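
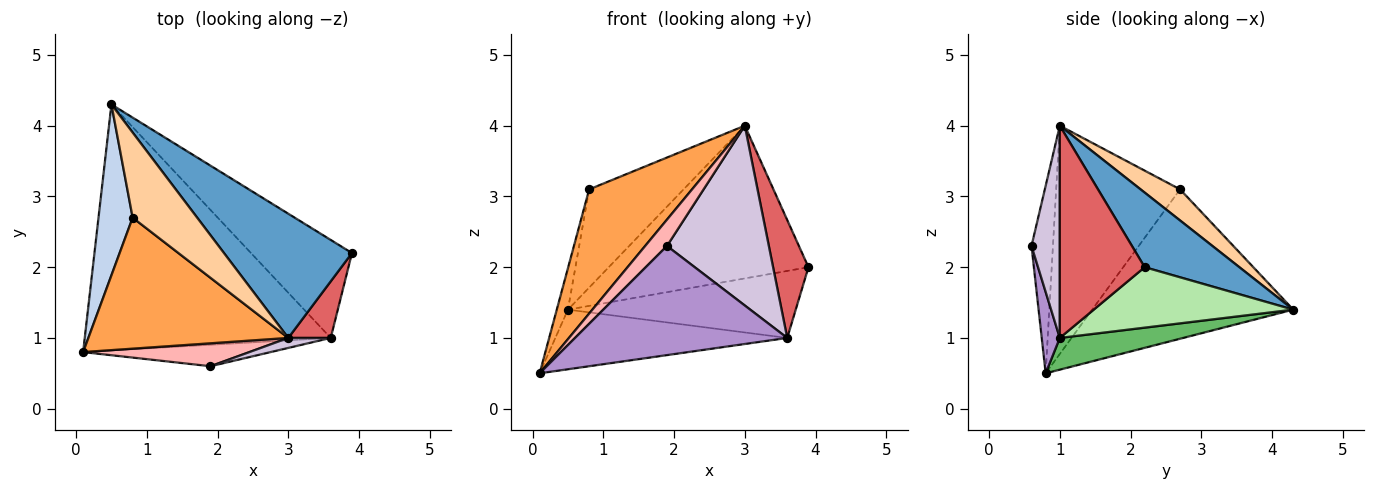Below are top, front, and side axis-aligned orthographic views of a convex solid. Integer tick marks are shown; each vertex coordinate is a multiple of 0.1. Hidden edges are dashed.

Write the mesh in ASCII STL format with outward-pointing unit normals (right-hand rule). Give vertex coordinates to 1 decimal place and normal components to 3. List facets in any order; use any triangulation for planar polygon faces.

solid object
 facet normal 0.345 0.728 0.592
  outer loop
   vertex 3.0 1.0 4.0
   vertex 3.9 2.2 2.0
   vertex 0.5 4.3 1.4
  endloop
 endfacet
 facet normal -0.973 0.054 0.223
  outer loop
   vertex 0.8 2.7 3.1
   vertex 0.5 4.3 1.4
   vertex 0.1 0.8 0.5
  endloop
 endfacet
 facet normal -0.638 -0.530 0.559
  outer loop
   vertex 0.8 2.7 3.1
   vertex 0.1 0.8 0.5
   vertex 3.0 1.0 4.0
  endloop
 endfacet
 facet normal 0.301 0.720 0.625
  outer loop
   vertex 0.8 2.7 3.1
   vertex 3.0 1.0 4.0
   vertex 0.5 4.3 1.4
  endloop
 endfacet
 facet normal 0.124 0.234 -0.964
  outer loop
   vertex 3.6 1.0 1.0
   vertex 0.1 0.8 0.5
   vertex 0.5 4.3 1.4
  endloop
 endfacet
 facet normal 0.443 0.506 -0.740
  outer loop
   vertex 3.6 1.0 1.0
   vertex 0.5 4.3 1.4
   vertex 3.9 2.2 2.0
  endloop
 endfacet
 facet normal 0.908 -0.378 0.182
  outer loop
   vertex 3.6 1.0 1.0
   vertex 3.9 2.2 2.0
   vertex 3.0 1.0 4.0
  endloop
 endfacet
 facet normal -0.595 -0.606 0.528
  outer loop
   vertex 1.9 0.6 2.3
   vertex 3.0 1.0 4.0
   vertex 0.1 0.8 0.5
  endloop
 endfacet
 facet normal 0.083 -0.978 -0.192
  outer loop
   vertex 1.9 0.6 2.3
   vertex 0.1 0.8 0.5
   vertex 3.6 1.0 1.0
  endloop
 endfacet
 facet normal 0.267 -0.962 0.053
  outer loop
   vertex 1.9 0.6 2.3
   vertex 3.6 1.0 1.0
   vertex 3.0 1.0 4.0
  endloop
 endfacet
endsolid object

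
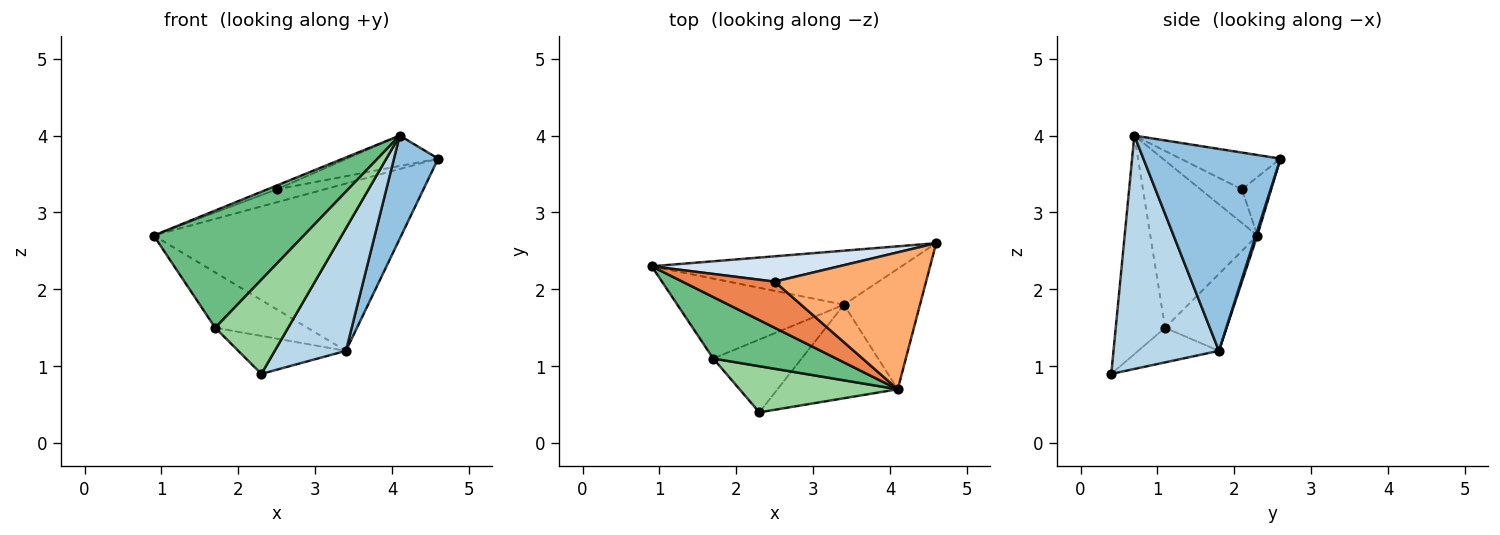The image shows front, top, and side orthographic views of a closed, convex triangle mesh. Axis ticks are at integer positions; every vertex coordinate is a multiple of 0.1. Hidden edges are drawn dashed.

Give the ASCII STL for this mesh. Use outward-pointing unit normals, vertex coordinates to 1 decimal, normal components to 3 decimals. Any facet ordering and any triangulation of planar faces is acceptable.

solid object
 facet normal 0.006 0.952 -0.307
  outer loop
   vertex 3.4 1.8 1.2
   vertex 0.9 2.3 2.7
   vertex 4.6 2.6 3.7
  endloop
 endfacet
 facet normal 0.896 -0.289 -0.338
  outer loop
   vertex 3.4 1.8 1.2
   vertex 4.6 2.6 3.7
   vertex 4.1 0.7 4.0
  endloop
 endfacet
 facet normal 0.762 -0.515 -0.393
  outer loop
   vertex 3.4 1.8 1.2
   vertex 4.1 0.7 4.0
   vertex 2.3 0.4 0.9
  endloop
 endfacet
 facet normal -0.268 0.437 0.859
  outer loop
   vertex 2.5 2.1 3.3
   vertex 4.6 2.6 3.7
   vertex 0.9 2.3 2.7
  endloop
 endfacet
 facet normal -0.341 0.078 0.937
  outer loop
   vertex 2.5 2.1 3.3
   vertex 0.9 2.3 2.7
   vertex 4.1 0.7 4.0
  endloop
 endfacet
 facet normal -0.231 0.211 0.950
  outer loop
   vertex 2.5 2.1 3.3
   vertex 4.1 0.7 4.0
   vertex 4.6 2.6 3.7
  endloop
 endfacet
 facet normal -0.355 0.532 -0.769
  outer loop
   vertex 1.7 1.1 1.5
   vertex 0.9 2.3 2.7
   vertex 3.4 1.8 1.2
  endloop
 endfacet
 facet normal -0.328 0.437 -0.838
  outer loop
   vertex 1.7 1.1 1.5
   vertex 3.4 1.8 1.2
   vertex 2.3 0.4 0.9
  endloop
 endfacet
 facet normal -0.534 -0.749 0.393
  outer loop
   vertex 1.7 1.1 1.5
   vertex 4.1 0.7 4.0
   vertex 0.9 2.3 2.7
  endloop
 endfacet
 facet normal -0.519 -0.767 0.376
  outer loop
   vertex 1.7 1.1 1.5
   vertex 2.3 0.4 0.9
   vertex 4.1 0.7 4.0
  endloop
 endfacet
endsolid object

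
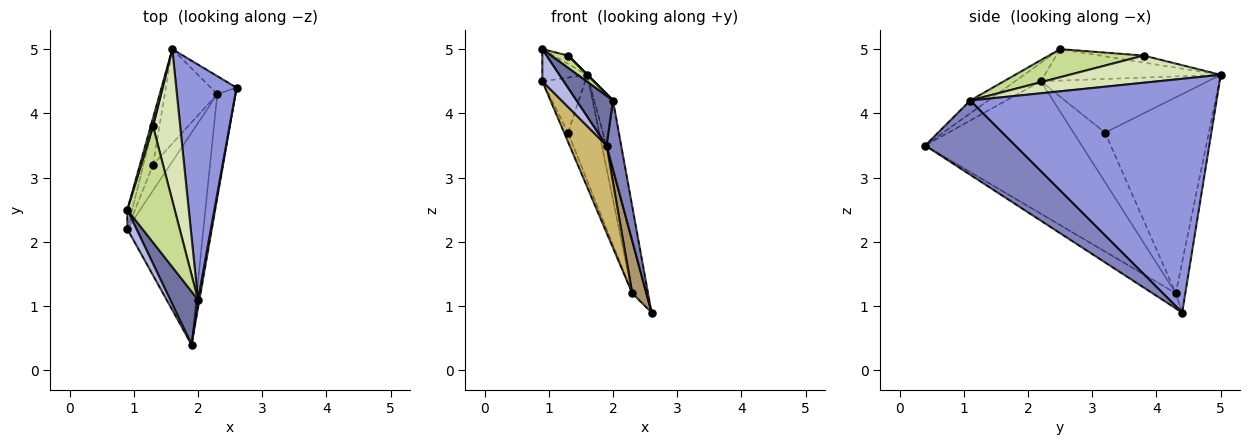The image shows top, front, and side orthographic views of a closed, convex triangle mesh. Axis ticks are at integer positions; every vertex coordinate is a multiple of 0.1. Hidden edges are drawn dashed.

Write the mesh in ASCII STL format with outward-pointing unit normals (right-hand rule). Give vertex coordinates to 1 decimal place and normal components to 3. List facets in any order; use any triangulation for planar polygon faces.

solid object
 facet normal -0.320 -0.647 0.692
  outer loop
   vertex 2.0 1.1 4.2
   vertex 0.9 2.5 5.0
   vertex 1.9 0.4 3.5
  endloop
 endfacet
 facet normal 0.987 -0.160 0.019
  outer loop
   vertex 2.0 1.1 4.2
   vertex 1.9 0.4 3.5
   vertex 2.6 4.4 0.9
  endloop
 endfacet
 facet normal 0.966 0.073 0.249
  outer loop
   vertex 2.0 1.1 4.2
   vertex 2.6 4.4 0.9
   vertex 1.6 5.0 4.6
  endloop
 endfacet
 facet normal -0.717 -0.598 0.359
  outer loop
   vertex 0.9 2.2 4.5
   vertex 1.9 0.4 3.5
   vertex 0.9 2.5 5.0
  endloop
 endfacet
 facet normal -0.958 0.245 -0.147
  outer loop
   vertex 0.9 2.2 4.5
   vertex 0.9 2.5 5.0
   vertex 1.6 5.0 4.6
  endloop
 endfacet
 facet normal -0.905 0.302 0.302
  outer loop
   vertex 1.3 3.8 4.9
   vertex 1.6 5.0 4.6
   vertex 0.9 2.5 5.0
  endloop
 endfacet
 facet normal 0.508 -0.090 0.857
  outer loop
   vertex 1.3 3.8 4.9
   vertex 0.9 2.5 5.0
   vertex 2.0 1.1 4.2
  endloop
 endfacet
 facet normal 0.707 0.000 0.707
  outer loop
   vertex 1.3 3.8 4.9
   vertex 2.0 1.1 4.2
   vertex 1.6 5.0 4.6
  endloop
 endfacet
 facet normal -0.596 -0.362 -0.717
  outer loop
   vertex 2.3 4.3 1.2
   vertex 2.6 4.4 0.9
   vertex 1.9 0.4 3.5
  endloop
 endfacet
 facet normal -0.849 -0.201 -0.488
  outer loop
   vertex 2.3 4.3 1.2
   vertex 1.9 0.4 3.5
   vertex 0.9 2.2 4.5
  endloop
 endfacet
 facet normal -0.540 0.795 -0.275
  outer loop
   vertex 2.3 4.3 1.2
   vertex 1.6 5.0 4.6
   vertex 2.6 4.4 0.9
  endloop
 endfacet
 facet normal -0.954 0.245 -0.171
  outer loop
   vertex 1.3 3.2 3.7
   vertex 0.9 2.2 4.5
   vertex 1.6 5.0 4.6
  endloop
 endfacet
 facet normal -0.928 0.279 -0.248
  outer loop
   vertex 1.3 3.2 3.7
   vertex 1.6 5.0 4.6
   vertex 2.3 4.3 1.2
  endloop
 endfacet
 facet normal -0.939 0.116 -0.325
  outer loop
   vertex 1.3 3.2 3.7
   vertex 2.3 4.3 1.2
   vertex 0.9 2.2 4.5
  endloop
 endfacet
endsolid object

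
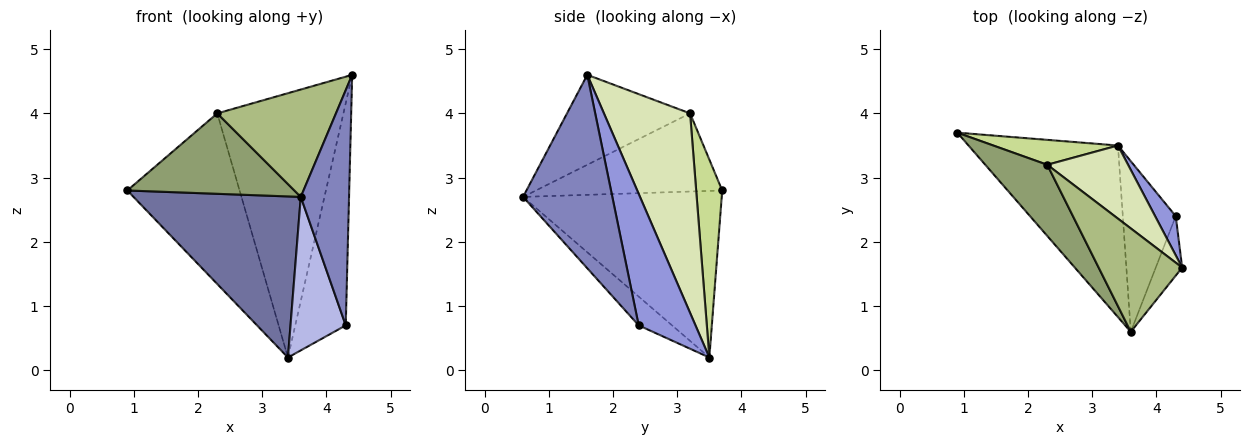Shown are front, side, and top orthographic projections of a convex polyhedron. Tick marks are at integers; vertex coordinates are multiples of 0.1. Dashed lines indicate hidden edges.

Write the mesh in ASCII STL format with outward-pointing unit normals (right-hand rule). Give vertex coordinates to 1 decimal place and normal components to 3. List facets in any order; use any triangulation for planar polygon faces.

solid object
 facet normal -0.631 -0.531 -0.566
  outer loop
   vertex 3.4 3.5 0.2
   vertex 3.6 0.6 2.7
   vertex 0.9 3.7 2.8
  endloop
 endfacet
 facet normal 0.873 -0.472 -0.119
  outer loop
   vertex 4.3 2.4 0.7
   vertex 4.4 1.6 4.6
   vertex 3.6 0.6 2.7
  endloop
 endfacet
 facet normal 0.742 0.660 0.116
  outer loop
   vertex 4.3 2.4 0.7
   vertex 3.4 3.5 0.2
   vertex 4.4 1.6 4.6
  endloop
 endfacet
 facet normal -0.375 -0.620 -0.689
  outer loop
   vertex 4.3 2.4 0.7
   vertex 3.6 0.6 2.7
   vertex 3.4 3.5 0.2
  endloop
 endfacet
 facet normal -0.641 -0.575 0.508
  outer loop
   vertex 2.3 3.2 4.0
   vertex 0.9 3.7 2.8
   vertex 3.6 0.6 2.7
  endloop
 endfacet
 facet normal -0.598 -0.577 0.556
  outer loop
   vertex 2.3 3.2 4.0
   vertex 3.6 0.6 2.7
   vertex 4.4 1.6 4.6
  endloop
 endfacet
 facet normal 0.224 0.964 0.141
  outer loop
   vertex 2.3 3.2 4.0
   vertex 3.4 3.5 0.2
   vertex 0.9 3.7 2.8
  endloop
 endfacet
 facet normal 0.550 0.805 0.223
  outer loop
   vertex 2.3 3.2 4.0
   vertex 4.4 1.6 4.6
   vertex 3.4 3.5 0.2
  endloop
 endfacet
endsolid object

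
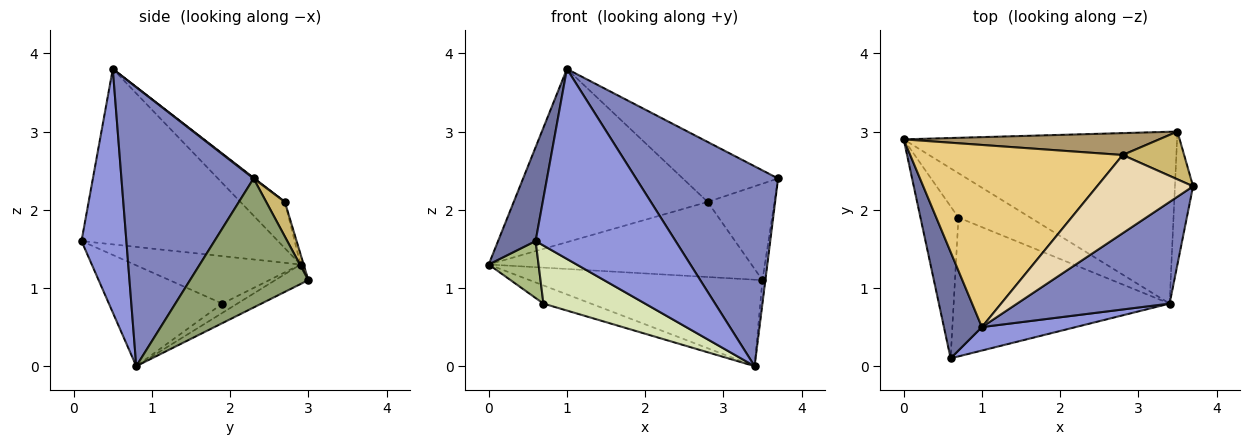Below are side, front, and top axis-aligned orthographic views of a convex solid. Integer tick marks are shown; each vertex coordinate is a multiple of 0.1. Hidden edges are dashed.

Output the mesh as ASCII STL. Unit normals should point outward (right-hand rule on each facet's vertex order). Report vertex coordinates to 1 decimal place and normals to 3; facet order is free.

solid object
 facet normal -0.961 -0.184 0.208
  outer loop
   vertex 1.0 0.5 3.8
   vertex 0.0 2.9 1.3
   vertex 0.6 0.1 1.6
  endloop
 endfacet
 facet normal 0.638 -0.686 0.349
  outer loop
   vertex 1.0 0.5 3.8
   vertex 3.4 0.8 0.0
   vertex 3.7 2.3 2.4
  endloop
 endfacet
 facet normal 0.303 -0.946 0.117
  outer loop
   vertex 1.0 0.5 3.8
   vertex 0.6 0.1 1.6
   vertex 3.4 0.8 0.0
  endloop
 endfacet
 facet normal -0.064 0.449 -0.891
  outer loop
   vertex 3.5 3.0 1.1
   vertex 3.4 0.8 0.0
   vertex 0.0 2.9 1.3
  endloop
 endfacet
 facet normal 0.990 0.025 -0.139
  outer loop
   vertex 3.5 3.0 1.1
   vertex 3.7 2.3 2.4
   vertex 3.4 0.8 0.0
  endloop
 endfacet
 facet normal -0.760 -0.228 -0.608
  outer loop
   vertex 0.7 1.9 0.8
   vertex 0.6 0.1 1.6
   vertex 0.0 2.9 1.3
  endloop
 endfacet
 facet normal -0.119 0.376 -0.919
  outer loop
   vertex 0.7 1.9 0.8
   vertex 0.0 2.9 1.3
   vertex 3.4 0.8 0.0
  endloop
 endfacet
 facet normal -0.396 -0.355 -0.847
  outer loop
   vertex 0.7 1.9 0.8
   vertex 3.4 0.8 0.0
   vertex 0.6 0.1 1.6
  endloop
 endfacet
 facet normal -0.011 0.960 0.280
  outer loop
   vertex 2.8 2.7 2.1
   vertex 3.5 3.0 1.1
   vertex 0.0 2.9 1.3
  endloop
 endfacet
 facet normal 0.243 0.869 0.431
  outer loop
   vertex 2.8 2.7 2.1
   vertex 3.7 2.3 2.4
   vertex 3.5 3.0 1.1
  endloop
 endfacet
 facet normal -0.156 0.681 0.716
  outer loop
   vertex 2.8 2.7 2.1
   vertex 0.0 2.9 1.3
   vertex 1.0 0.5 3.8
  endloop
 endfacet
 facet normal 0.006 0.608 0.794
  outer loop
   vertex 2.8 2.7 2.1
   vertex 1.0 0.5 3.8
   vertex 3.7 2.3 2.4
  endloop
 endfacet
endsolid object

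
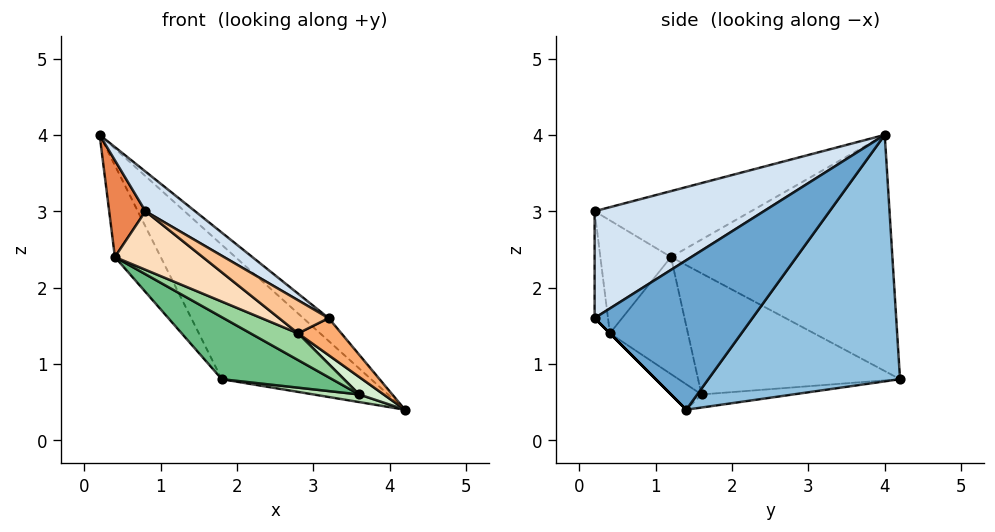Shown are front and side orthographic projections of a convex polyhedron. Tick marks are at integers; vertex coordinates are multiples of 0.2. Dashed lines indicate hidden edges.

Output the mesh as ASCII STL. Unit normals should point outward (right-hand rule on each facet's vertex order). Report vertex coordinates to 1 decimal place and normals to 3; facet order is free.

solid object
 facet normal 0.704 0.114 0.701
  outer loop
   vertex 3.2 0.2 1.6
   vertex 4.2 1.4 0.4
   vertex 0.2 4.0 4.0
  endloop
 endfacet
 facet normal 0.724 0.564 0.397
  outer loop
   vertex 1.8 4.2 0.8
   vertex 0.2 4.0 4.0
   vertex 4.2 1.4 0.4
  endloop
 endfacet
 facet normal -0.884 0.183 -0.431
  outer loop
   vertex 0.4 1.2 2.4
   vertex 0.2 4.0 4.0
   vertex 1.8 4.2 0.8
  endloop
 endfacet
 facet normal 0.498 -0.146 0.855
  outer loop
   vertex 0.8 0.2 3.0
   vertex 3.2 0.2 1.6
   vertex 0.2 4.0 4.0
  endloop
 endfacet
 facet normal -0.940 -0.218 0.264
  outer loop
   vertex 0.8 0.2 3.0
   vertex 0.2 4.0 4.0
   vertex 0.4 1.2 2.4
  endloop
 endfacet
 facet normal 0.000 -0.707 -0.707
  outer loop
   vertex 2.8 0.4 1.4
   vertex 4.2 1.4 0.4
   vertex 3.2 0.2 1.6
  endloop
 endfacet
 facet normal -0.237 -0.882 -0.407
  outer loop
   vertex 2.8 0.4 1.4
   vertex 3.2 0.2 1.6
   vertex 0.8 0.2 3.0
  endloop
 endfacet
 facet normal -0.470 -0.585 -0.661
  outer loop
   vertex 2.8 0.4 1.4
   vertex 0.8 0.2 3.0
   vertex 0.4 1.2 2.4
  endloop
 endfacet
 facet normal -0.452 -0.247 -0.858
  outer loop
   vertex 3.6 1.6 0.6
   vertex 0.4 1.2 2.4
   vertex 1.8 4.2 0.8
  endloop
 endfacet
 facet normal -0.446 -0.271 -0.853
  outer loop
   vertex 3.6 1.6 0.6
   vertex 2.8 0.4 1.4
   vertex 0.4 1.2 2.4
  endloop
 endfacet
 facet normal -0.365 -0.183 -0.913
  outer loop
   vertex 3.6 1.6 0.6
   vertex 1.8 4.2 0.8
   vertex 4.2 1.4 0.4
  endloop
 endfacet
 facet normal -0.393 -0.314 -0.864
  outer loop
   vertex 3.6 1.6 0.6
   vertex 4.2 1.4 0.4
   vertex 2.8 0.4 1.4
  endloop
 endfacet
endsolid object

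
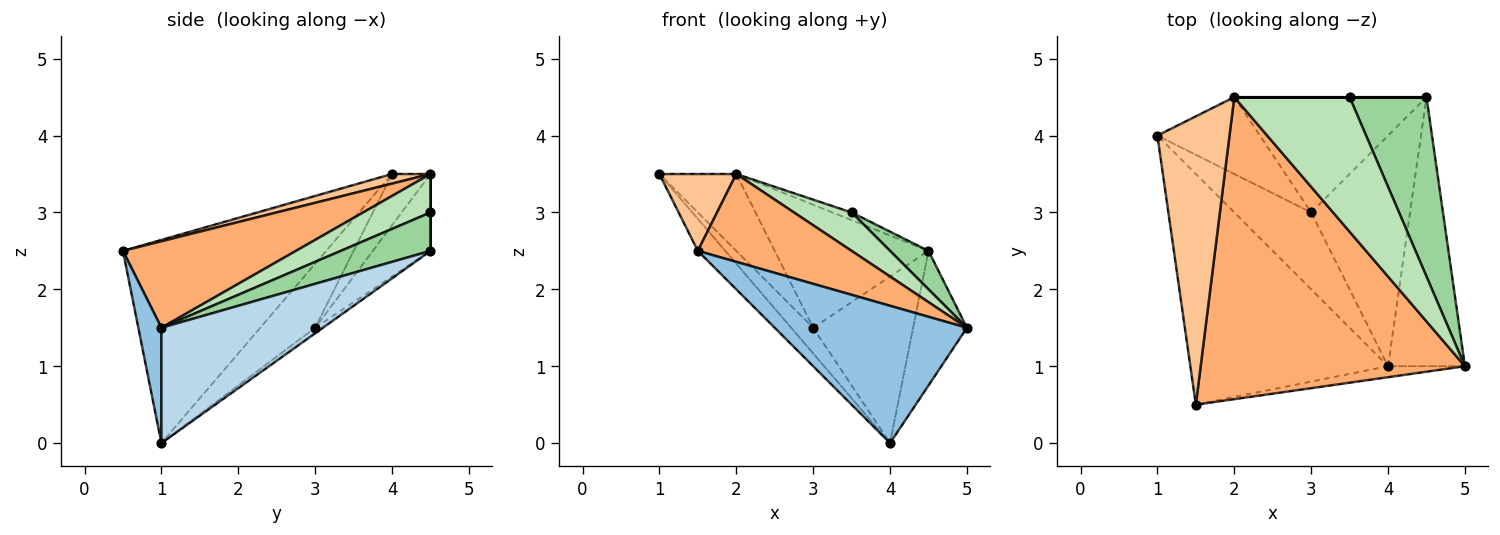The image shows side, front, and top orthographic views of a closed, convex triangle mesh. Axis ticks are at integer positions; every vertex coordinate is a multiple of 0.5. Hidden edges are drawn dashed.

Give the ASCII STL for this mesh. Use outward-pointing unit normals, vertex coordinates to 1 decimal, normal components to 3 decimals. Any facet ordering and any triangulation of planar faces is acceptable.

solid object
 facet normal -0.713 0.096 -0.694
  outer loop
   vertex 4.0 1.0 0.0
   vertex 1.5 0.5 2.5
   vertex 1.0 4.0 3.5
  endloop
 endfacet
 facet normal 0.119 -0.990 -0.079
  outer loop
   vertex 4.0 1.0 0.0
   vertex 5.0 1.0 1.5
   vertex 1.5 0.5 2.5
  endloop
 endfacet
 facet normal 0.802 0.267 -0.535
  outer loop
   vertex 4.5 4.5 2.5
   vertex 5.0 1.0 1.5
   vertex 4.0 1.0 0.0
  endloop
 endfacet
 facet normal -0.620 0.248 -0.744
  outer loop
   vertex 3.0 3.0 1.5
   vertex 4.0 1.0 0.0
   vertex 1.0 4.0 3.5
  endloop
 endfacet
 facet normal -0.045 0.585 -0.810
  outer loop
   vertex 3.0 3.0 1.5
   vertex 4.5 4.5 2.5
   vertex 4.0 1.0 0.0
  endloop
 endfacet
 facet normal 0.300 -0.266 0.916
  outer loop
   vertex 2.0 4.5 3.5
   vertex 1.5 0.5 2.5
   vertex 5.0 1.0 1.5
  endloop
 endfacet
 facet normal 0.128 -0.256 0.958
  outer loop
   vertex 2.0 4.5 3.5
   vertex 1.0 4.0 3.5
   vertex 1.5 0.5 2.5
  endloop
 endfacet
 facet normal -0.333 0.667 -0.667
  outer loop
   vertex 2.0 4.5 3.5
   vertex 3.0 3.0 1.5
   vertex 1.0 4.0 3.5
  endloop
 endfacet
 facet normal -0.264 0.704 -0.660
  outer loop
   vertex 2.0 4.5 3.5
   vertex 4.5 4.5 2.5
   vertex 3.0 3.0 1.5
  endloop
 endfacet
 facet normal 0.439 -0.188 0.878
  outer loop
   vertex 3.5 4.5 3.0
   vertex 5.0 1.0 1.5
   vertex 4.5 4.5 2.5
  endloop
 endfacet
 facet normal 0.305 -0.262 0.916
  outer loop
   vertex 3.5 4.5 3.0
   vertex 2.0 4.5 3.5
   vertex 5.0 1.0 1.5
  endloop
 endfacet
 facet normal 0.000 1.000 0.000
  outer loop
   vertex 3.5 4.5 3.0
   vertex 4.5 4.5 2.5
   vertex 2.0 4.5 3.5
  endloop
 endfacet
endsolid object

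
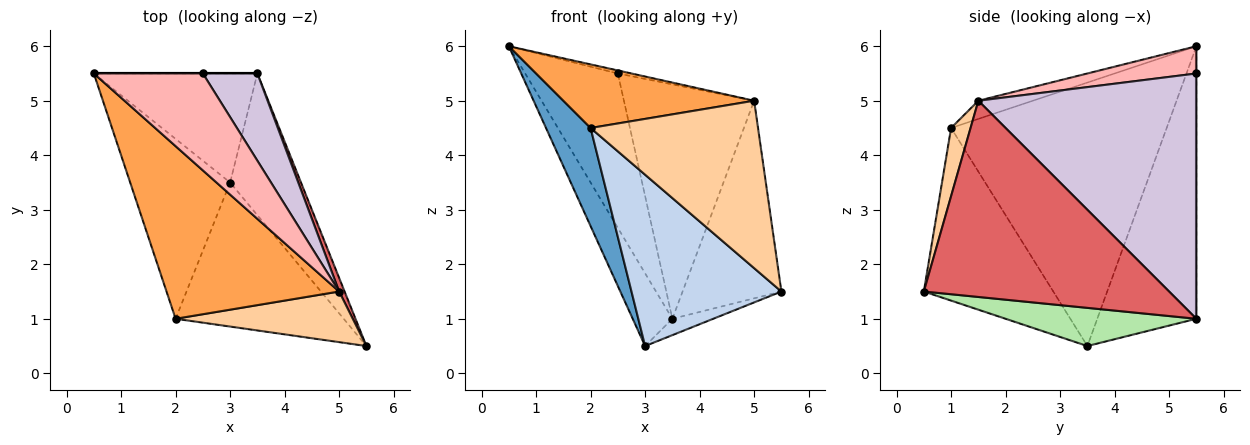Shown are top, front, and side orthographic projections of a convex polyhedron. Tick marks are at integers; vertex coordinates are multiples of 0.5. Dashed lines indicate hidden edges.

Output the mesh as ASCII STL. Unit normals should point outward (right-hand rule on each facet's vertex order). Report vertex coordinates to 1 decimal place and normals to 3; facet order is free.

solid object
 facet normal -0.918 -0.190 -0.348
  outer loop
   vertex 2.0 1.0 4.5
   vertex 0.5 5.5 6.0
   vertex 3.0 3.5 0.5
  endloop
 endfacet
 facet normal -0.551 -0.638 -0.537
  outer loop
   vertex 2.0 1.0 4.5
   vertex 3.0 3.5 0.5
   vertex 5.5 0.5 1.5
  endloop
 endfacet
 facet normal -0.098 -0.344 0.934
  outer loop
   vertex 5.0 1.5 5.0
   vertex 0.5 5.5 6.0
   vertex 2.0 1.0 4.5
  endloop
 endfacet
 facet normal 0.111 -0.951 0.288
  outer loop
   vertex 5.0 1.5 5.0
   vertex 2.0 1.0 4.5
   vertex 5.5 0.5 1.5
  endloop
 endfacet
 facet normal -0.811 0.324 -0.487
  outer loop
   vertex 3.5 5.5 1.0
   vertex 3.0 3.5 0.5
   vertex 0.5 5.5 6.0
  endloop
 endfacet
 facet normal 0.472 0.101 -0.876
  outer loop
   vertex 3.5 5.5 1.0
   vertex 5.5 0.5 1.5
   vertex 3.0 3.5 0.5
  endloop
 endfacet
 facet normal 0.927 0.373 0.026
  outer loop
   vertex 3.5 5.5 1.0
   vertex 5.0 1.5 5.0
   vertex 5.5 0.5 1.5
  endloop
 endfacet
 facet normal 0.242 0.030 0.970
  outer loop
   vertex 2.5 5.5 5.5
   vertex 0.5 5.5 6.0
   vertex 5.0 1.5 5.0
  endloop
 endfacet
 facet normal 0.000 1.000 0.000
  outer loop
   vertex 2.5 5.5 5.5
   vertex 3.5 5.5 1.0
   vertex 0.5 5.5 6.0
  endloop
 endfacet
 facet normal 0.843 0.504 0.187
  outer loop
   vertex 2.5 5.5 5.5
   vertex 5.0 1.5 5.0
   vertex 3.5 5.5 1.0
  endloop
 endfacet
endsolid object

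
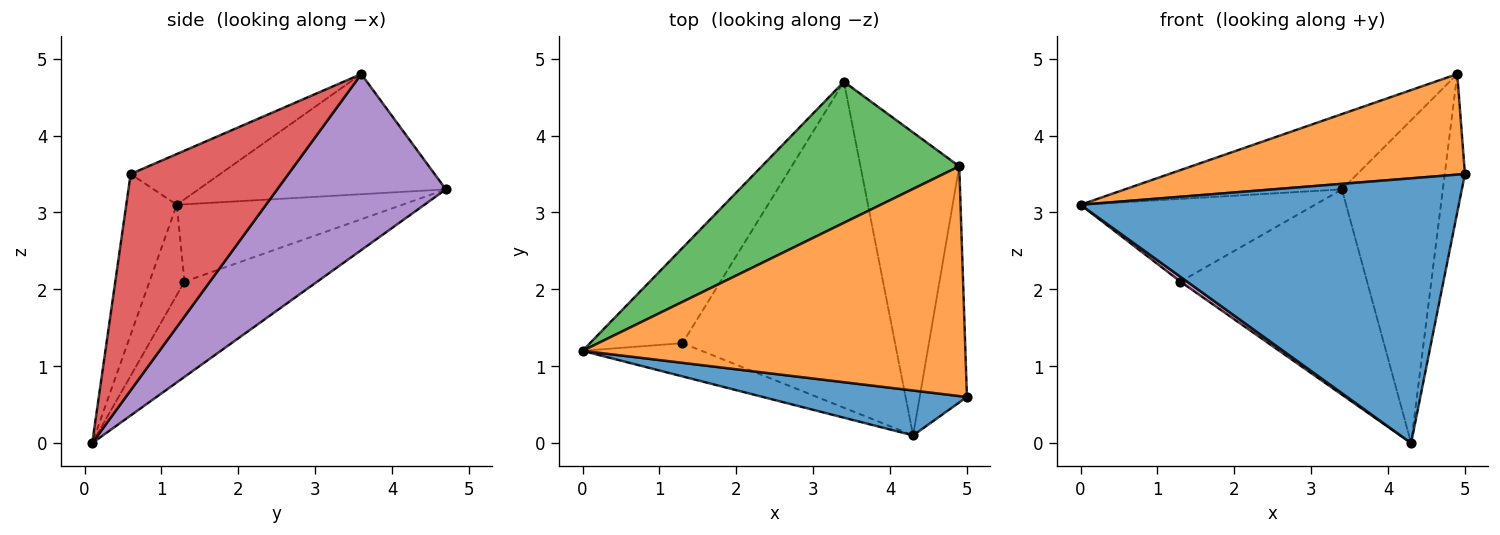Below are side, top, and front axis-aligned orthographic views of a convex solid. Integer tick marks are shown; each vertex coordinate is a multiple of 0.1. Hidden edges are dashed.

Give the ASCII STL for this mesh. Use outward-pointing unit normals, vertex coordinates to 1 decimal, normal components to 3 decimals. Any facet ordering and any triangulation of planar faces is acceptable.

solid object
 facet normal -0.131 -0.977 0.166
  outer loop
   vertex 4.3 0.1 0.0
   vertex 5.0 0.6 3.5
   vertex 0.0 1.2 3.1
  endloop
 endfacet
 facet normal -0.121 -0.398 0.909
  outer loop
   vertex 4.9 3.6 4.8
   vertex 0.0 1.2 3.1
   vertex 5.0 0.6 3.5
  endloop
 endfacet
 facet normal -0.473 0.415 0.777
  outer loop
   vertex 4.9 3.6 4.8
   vertex 3.4 4.7 3.3
   vertex 0.0 1.2 3.1
  endloop
 endfacet
 facet normal 0.969 0.124 -0.212
  outer loop
   vertex 4.9 3.6 4.8
   vertex 5.0 0.6 3.5
   vertex 4.3 0.1 0.0
  endloop
 endfacet
 facet normal 0.773 0.463 -0.434
  outer loop
   vertex 4.9 3.6 4.8
   vertex 4.3 0.1 0.0
   vertex 3.4 4.7 3.3
  endloop
 endfacet
 facet normal -0.534 0.555 -0.638
  outer loop
   vertex 1.3 1.3 2.1
   vertex 0.0 1.2 3.1
   vertex 3.4 4.7 3.3
  endloop
 endfacet
 facet normal -0.600 -0.115 -0.792
  outer loop
   vertex 1.3 1.3 2.1
   vertex 4.3 0.1 0.0
   vertex 0.0 1.2 3.1
  endloop
 endfacet
 facet normal -0.355 0.498 -0.791
  outer loop
   vertex 1.3 1.3 2.1
   vertex 3.4 4.7 3.3
   vertex 4.3 0.1 0.0
  endloop
 endfacet
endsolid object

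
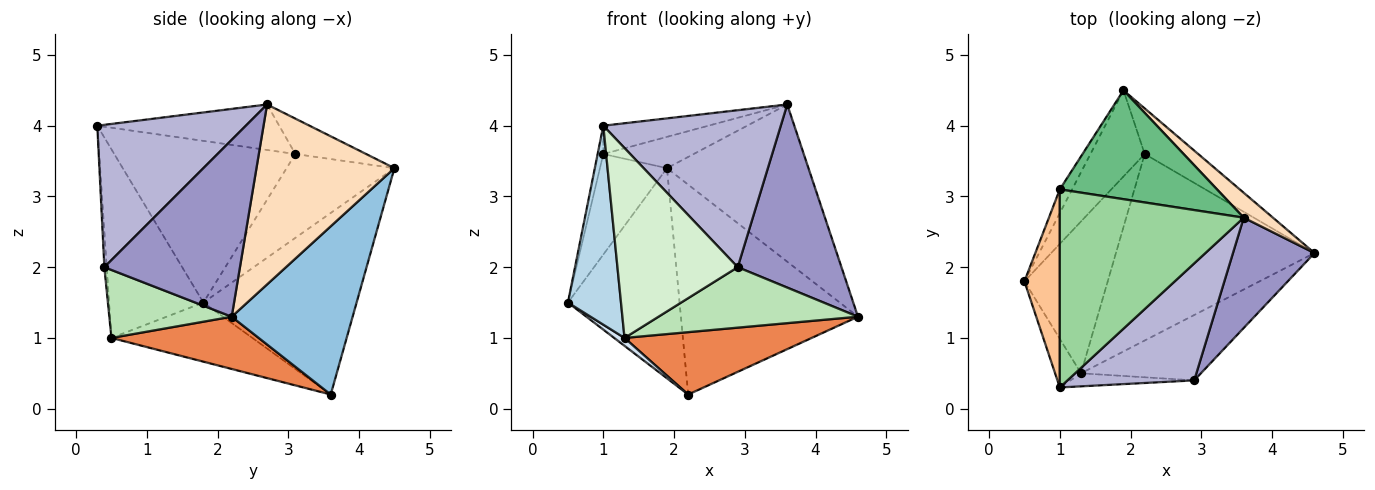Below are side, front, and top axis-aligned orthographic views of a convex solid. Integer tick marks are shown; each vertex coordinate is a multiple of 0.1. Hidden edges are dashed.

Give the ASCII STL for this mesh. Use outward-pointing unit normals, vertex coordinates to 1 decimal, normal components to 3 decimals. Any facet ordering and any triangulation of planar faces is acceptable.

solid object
 facet normal -0.786 0.572 -0.235
  outer loop
   vertex 2.2 3.6 0.2
   vertex 0.5 1.8 1.5
   vertex 1.9 4.5 3.4
  endloop
 endfacet
 facet normal 0.555 0.813 -0.177
  outer loop
   vertex 2.2 3.6 0.2
   vertex 1.9 4.5 3.4
   vertex 4.6 2.2 1.3
  endloop
 endfacet
 facet normal -0.865 -0.487 -0.119
  outer loop
   vertex 1.3 0.5 1.0
   vertex 1.0 0.3 4.0
   vertex 0.5 1.8 1.5
  endloop
 endfacet
 facet normal -0.578 -0.042 -0.815
  outer loop
   vertex 1.3 0.5 1.0
   vertex 0.5 1.8 1.5
   vertex 2.2 3.6 0.2
  endloop
 endfacet
 facet normal 0.242 -0.308 -0.920
  outer loop
   vertex 1.3 0.5 1.0
   vertex 2.2 3.6 0.2
   vertex 4.6 2.2 1.3
  endloop
 endfacet
 facet normal -0.843 0.524 -0.124
  outer loop
   vertex 1.0 3.1 3.6
   vertex 1.9 4.5 3.4
   vertex 0.5 1.8 1.5
  endloop
 endfacet
 facet normal -0.976 0.031 0.214
  outer loop
   vertex 1.0 3.1 3.6
   vertex 0.5 1.8 1.5
   vertex 1.0 0.3 4.0
  endloop
 endfacet
 facet normal 0.694 0.711 0.113
  outer loop
   vertex 3.6 2.7 4.3
   vertex 4.6 2.2 1.3
   vertex 1.9 4.5 3.4
  endloop
 endfacet
 facet normal -0.211 0.270 0.939
  outer loop
   vertex 3.6 2.7 4.3
   vertex 1.9 4.5 3.4
   vertex 1.0 3.1 3.6
  endloop
 endfacet
 facet normal -0.238 0.137 0.962
  outer loop
   vertex 3.6 2.7 4.3
   vertex 1.0 3.1 3.6
   vertex 1.0 0.3 4.0
  endloop
 endfacet
 facet normal 0.384 -0.627 -0.678
  outer loop
   vertex 2.9 0.4 2.0
   vertex 1.3 0.5 1.0
   vertex 4.6 2.2 1.3
  endloop
 endfacet
 facet normal -0.020 -0.997 -0.068
  outer loop
   vertex 2.9 0.4 2.0
   vertex 1.0 0.3 4.0
   vertex 1.3 0.5 1.0
  endloop
 endfacet
 facet normal 0.746 -0.571 0.344
  outer loop
   vertex 2.9 0.4 2.0
   vertex 4.6 2.2 1.3
   vertex 3.6 2.7 4.3
  endloop
 endfacet
 facet normal 0.557 -0.666 0.496
  outer loop
   vertex 2.9 0.4 2.0
   vertex 3.6 2.7 4.3
   vertex 1.0 0.3 4.0
  endloop
 endfacet
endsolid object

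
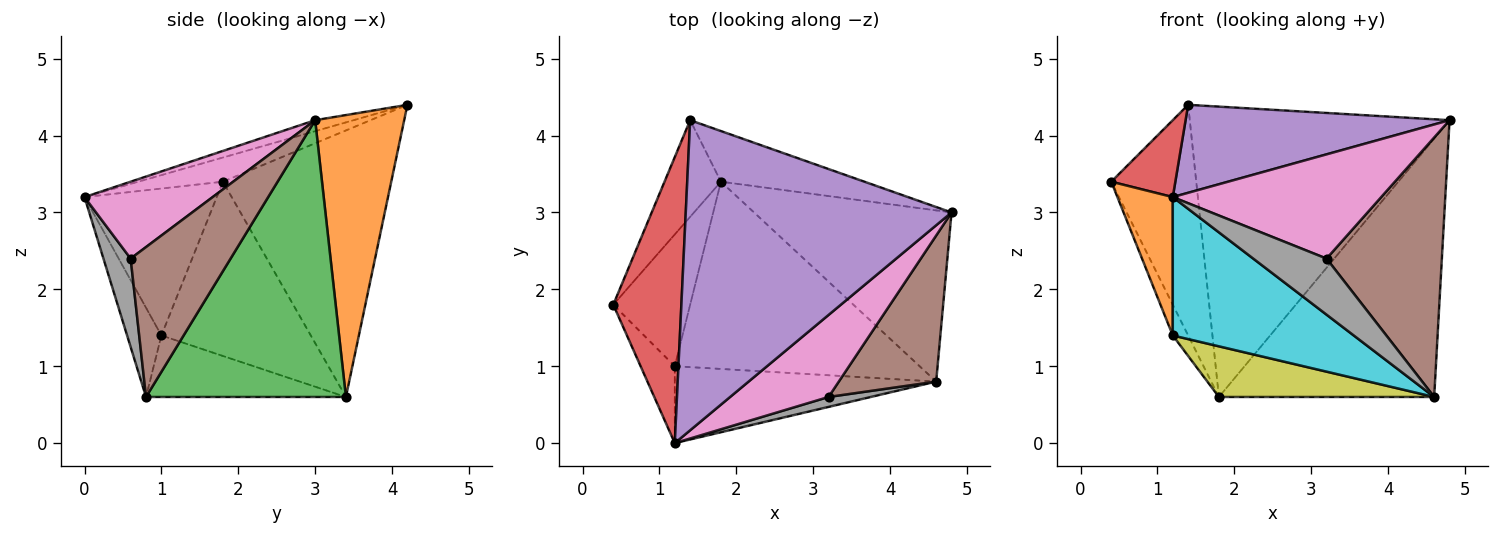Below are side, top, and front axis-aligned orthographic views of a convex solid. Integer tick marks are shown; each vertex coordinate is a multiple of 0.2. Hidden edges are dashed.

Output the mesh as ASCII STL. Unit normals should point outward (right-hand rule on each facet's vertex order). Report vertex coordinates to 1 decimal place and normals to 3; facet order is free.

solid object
 facet normal -0.877 0.443 -0.186
  outer loop
   vertex 1.8 3.4 0.6
   vertex 0.4 1.8 3.4
   vertex 1.4 4.2 4.4
  endloop
 endfacet
 facet normal 0.320 0.933 -0.163
  outer loop
   vertex 1.8 3.4 0.6
   vertex 1.4 4.2 4.4
   vertex 4.8 3.0 4.2
  endloop
 endfacet
 facet normal 0.612 0.659 -0.437
  outer loop
   vertex 4.6 0.8 0.6
   vertex 1.8 3.4 0.6
   vertex 4.8 3.0 4.2
  endloop
 endfacet
 facet normal -0.324 -0.246 0.914
  outer loop
   vertex 1.2 0.0 3.2
   vertex 1.4 4.2 4.4
   vertex 0.4 1.8 3.4
  endloop
 endfacet
 facet normal -0.040 -0.273 0.961
  outer loop
   vertex 1.2 0.0 3.2
   vertex 4.8 3.0 4.2
   vertex 1.4 4.2 4.4
  endloop
 endfacet
 facet normal 0.603 -0.695 0.391
  outer loop
   vertex 3.2 0.6 2.4
   vertex 4.6 0.8 0.6
   vertex 4.8 3.0 4.2
  endloop
 endfacet
 facet normal 0.435 -0.708 0.557
  outer loop
   vertex 3.2 0.6 2.4
   vertex 4.8 3.0 4.2
   vertex 1.2 0.0 3.2
  endloop
 endfacet
 facet normal 0.343 -0.925 0.164
  outer loop
   vertex 3.2 0.6 2.4
   vertex 1.2 0.0 3.2
   vertex 4.6 0.8 0.6
  endloop
 endfacet
 facet normal -0.236 -0.254 -0.938
  outer loop
   vertex 1.2 1.0 1.4
   vertex 1.8 3.4 0.6
   vertex 4.6 0.8 0.6
  endloop
 endfacet
 facet normal -0.163 -0.862 -0.479
  outer loop
   vertex 1.2 1.0 1.4
   vertex 4.6 0.8 0.6
   vertex 1.2 0.0 3.2
  endloop
 endfacet
 facet normal -0.911 0.094 -0.402
  outer loop
   vertex 1.2 1.0 1.4
   vertex 0.4 1.8 3.4
   vertex 1.8 3.4 0.6
  endloop
 endfacet
 facet normal -0.902 -0.378 -0.210
  outer loop
   vertex 1.2 1.0 1.4
   vertex 1.2 0.0 3.2
   vertex 0.4 1.8 3.4
  endloop
 endfacet
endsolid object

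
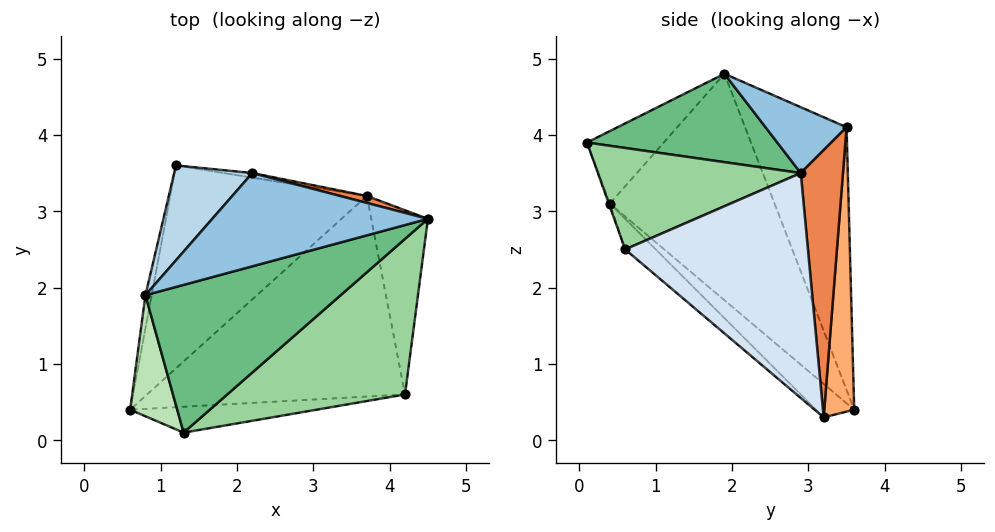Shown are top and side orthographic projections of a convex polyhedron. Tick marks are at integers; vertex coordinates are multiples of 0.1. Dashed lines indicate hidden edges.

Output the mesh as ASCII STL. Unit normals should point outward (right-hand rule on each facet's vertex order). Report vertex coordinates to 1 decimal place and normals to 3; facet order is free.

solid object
 facet normal -0.986 0.162 -0.027
  outer loop
   vertex 0.8 1.9 4.8
   vertex 1.2 3.6 0.4
   vertex 0.6 0.4 3.1
  endloop
 endfacet
 facet normal 0.288 0.161 0.944
  outer loop
   vertex 2.2 3.5 4.1
   vertex 0.8 1.9 4.8
   vertex 4.5 2.9 3.5
  endloop
 endfacet
 facet normal -0.690 0.694 0.205
  outer loop
   vertex 2.2 3.5 4.1
   vertex 1.2 3.6 0.4
   vertex 0.8 1.9 4.8
  endloop
 endfacet
 facet normal 0.969 -0.020 -0.244
  outer loop
   vertex 3.7 3.2 0.3
   vertex 4.5 2.9 3.5
   vertex 4.2 0.6 2.5
  endloop
 endfacet
 facet normal 0.259 0.966 0.026
  outer loop
   vertex 3.7 3.2 0.3
   vertex 2.2 3.5 4.1
   vertex 4.5 2.9 3.5
  endloop
 endfacet
 facet normal 0.157 0.987 -0.016
  outer loop
   vertex 3.7 3.2 0.3
   vertex 1.2 3.6 0.4
   vertex 2.2 3.5 4.1
  endloop
 endfacet
 facet normal -0.131 -0.625 -0.770
  outer loop
   vertex 3.7 3.2 0.3
   vertex 0.6 0.4 3.1
   vertex 1.2 3.6 0.4
  endloop
 endfacet
 facet normal -0.089 -0.653 -0.752
  outer loop
   vertex 3.7 3.2 0.3
   vertex 4.2 0.6 2.5
   vertex 0.6 0.4 3.1
  endloop
 endfacet
 facet normal 0.390 -0.323 0.862
  outer loop
   vertex 1.3 0.1 3.9
   vertex 4.5 2.9 3.5
   vertex 0.8 1.9 4.8
  endloop
 endfacet
 facet normal 0.453 -0.404 0.794
  outer loop
   vertex 1.3 0.1 3.9
   vertex 4.2 0.6 2.5
   vertex 4.5 2.9 3.5
  endloop
 endfacet
 facet normal -0.749 -0.451 0.486
  outer loop
   vertex 1.3 0.1 3.9
   vertex 0.8 1.9 4.8
   vertex 0.6 0.4 3.1
  endloop
 endfacet
 facet normal -0.006 -0.938 -0.347
  outer loop
   vertex 1.3 0.1 3.9
   vertex 0.6 0.4 3.1
   vertex 4.2 0.6 2.5
  endloop
 endfacet
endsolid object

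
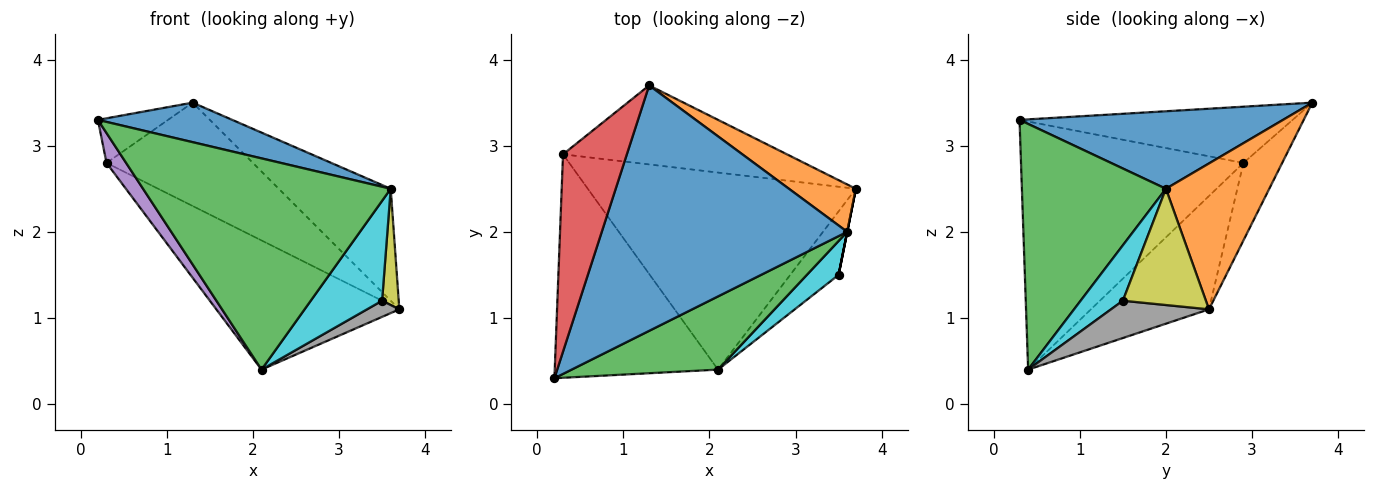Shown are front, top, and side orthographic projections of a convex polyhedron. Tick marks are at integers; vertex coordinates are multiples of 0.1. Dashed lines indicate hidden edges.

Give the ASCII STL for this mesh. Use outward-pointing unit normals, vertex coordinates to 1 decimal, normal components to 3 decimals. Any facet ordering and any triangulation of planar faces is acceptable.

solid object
 facet normal 0.298 -0.152 0.943
  outer loop
   vertex 3.6 2.0 2.5
   vertex 1.3 3.7 3.5
   vertex 0.2 0.3 3.3
  endloop
 endfacet
 facet normal 0.648 0.702 0.297
  outer loop
   vertex 3.6 2.0 2.5
   vertex 3.7 2.5 1.1
   vertex 1.3 3.7 3.5
  endloop
 endfacet
 facet normal 0.482 -0.828 0.287
  outer loop
   vertex 3.6 2.0 2.5
   vertex 0.2 0.3 3.3
   vertex 2.1 0.4 0.4
  endloop
 endfacet
 facet normal -0.652 0.167 0.740
  outer loop
   vertex 0.3 2.9 2.8
   vertex 0.2 0.3 3.3
   vertex 1.3 3.7 3.5
  endloop
 endfacet
 facet normal -0.833 -0.073 -0.548
  outer loop
   vertex 0.3 2.9 2.8
   vertex 2.1 0.4 0.4
   vertex 0.2 0.3 3.3
  endloop
 endfacet
 facet normal -0.206 0.777 -0.594
  outer loop
   vertex 0.3 2.9 2.8
   vertex 1.3 3.7 3.5
   vertex 3.7 2.5 1.1
  endloop
 endfacet
 facet normal -0.333 0.517 -0.788
  outer loop
   vertex 0.3 2.9 2.8
   vertex 3.7 2.5 1.1
   vertex 2.1 0.4 0.4
  endloop
 endfacet
 facet normal 0.599 -0.197 -0.776
  outer loop
   vertex 3.5 1.5 1.2
   vertex 2.1 0.4 0.4
   vertex 3.7 2.5 1.1
  endloop
 endfacet
 facet normal 0.981 -0.196 0.000
  outer loop
   vertex 3.5 1.5 1.2
   vertex 3.7 2.5 1.1
   vertex 3.6 2.0 2.5
  endloop
 endfacet
 facet normal 0.489 -0.826 0.280
  outer loop
   vertex 3.5 1.5 1.2
   vertex 3.6 2.0 2.5
   vertex 2.1 0.4 0.4
  endloop
 endfacet
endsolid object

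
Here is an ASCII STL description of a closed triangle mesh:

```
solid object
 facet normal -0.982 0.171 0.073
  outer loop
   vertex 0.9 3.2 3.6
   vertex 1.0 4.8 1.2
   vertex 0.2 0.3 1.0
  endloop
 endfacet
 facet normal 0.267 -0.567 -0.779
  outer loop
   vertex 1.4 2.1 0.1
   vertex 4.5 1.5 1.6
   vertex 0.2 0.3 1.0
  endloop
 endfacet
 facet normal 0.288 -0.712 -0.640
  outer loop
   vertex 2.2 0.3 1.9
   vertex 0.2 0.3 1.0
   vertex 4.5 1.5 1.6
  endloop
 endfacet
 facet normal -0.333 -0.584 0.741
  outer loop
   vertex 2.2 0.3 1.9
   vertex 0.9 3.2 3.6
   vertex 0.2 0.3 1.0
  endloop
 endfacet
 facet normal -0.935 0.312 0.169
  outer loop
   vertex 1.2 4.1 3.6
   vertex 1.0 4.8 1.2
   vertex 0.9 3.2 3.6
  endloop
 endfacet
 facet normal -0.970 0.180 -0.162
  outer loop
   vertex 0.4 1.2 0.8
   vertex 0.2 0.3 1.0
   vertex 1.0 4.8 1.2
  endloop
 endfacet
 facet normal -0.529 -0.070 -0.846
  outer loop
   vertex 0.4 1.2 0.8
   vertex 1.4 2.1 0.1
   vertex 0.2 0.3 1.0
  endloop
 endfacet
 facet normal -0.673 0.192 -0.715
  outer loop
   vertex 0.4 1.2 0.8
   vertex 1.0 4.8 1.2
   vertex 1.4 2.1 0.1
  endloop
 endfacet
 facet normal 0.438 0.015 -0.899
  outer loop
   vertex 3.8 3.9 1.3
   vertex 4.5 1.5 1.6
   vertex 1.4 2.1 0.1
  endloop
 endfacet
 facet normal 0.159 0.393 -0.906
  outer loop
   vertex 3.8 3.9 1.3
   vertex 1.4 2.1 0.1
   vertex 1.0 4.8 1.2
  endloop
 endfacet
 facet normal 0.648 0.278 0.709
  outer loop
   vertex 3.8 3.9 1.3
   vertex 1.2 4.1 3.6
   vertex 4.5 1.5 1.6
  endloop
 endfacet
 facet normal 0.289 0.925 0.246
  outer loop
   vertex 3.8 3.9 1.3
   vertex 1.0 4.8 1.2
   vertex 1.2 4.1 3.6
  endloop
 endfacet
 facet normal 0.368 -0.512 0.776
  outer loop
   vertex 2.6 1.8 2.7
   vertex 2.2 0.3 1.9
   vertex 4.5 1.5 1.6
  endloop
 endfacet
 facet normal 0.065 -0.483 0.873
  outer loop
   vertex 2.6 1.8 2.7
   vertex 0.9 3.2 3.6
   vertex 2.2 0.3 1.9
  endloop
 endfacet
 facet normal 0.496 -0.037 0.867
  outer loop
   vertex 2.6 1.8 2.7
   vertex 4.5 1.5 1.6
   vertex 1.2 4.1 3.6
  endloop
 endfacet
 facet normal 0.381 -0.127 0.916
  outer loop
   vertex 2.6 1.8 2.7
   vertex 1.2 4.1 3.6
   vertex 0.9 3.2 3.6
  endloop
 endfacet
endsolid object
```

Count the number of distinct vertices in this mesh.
10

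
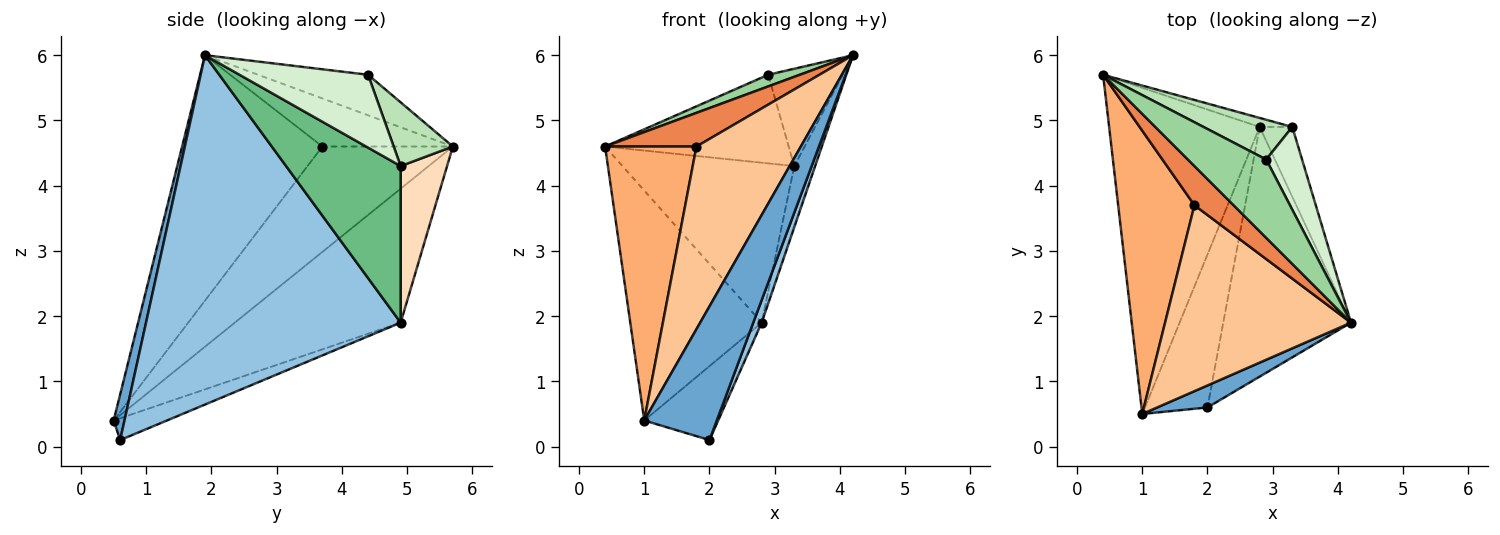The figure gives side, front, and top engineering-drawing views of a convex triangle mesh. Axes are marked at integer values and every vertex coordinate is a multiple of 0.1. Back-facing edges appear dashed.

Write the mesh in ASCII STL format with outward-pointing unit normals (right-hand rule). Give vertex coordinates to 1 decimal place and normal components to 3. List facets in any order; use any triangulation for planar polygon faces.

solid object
 facet normal 0.146 -0.976 0.161
  outer loop
   vertex 2.0 0.6 0.1
   vertex 4.2 1.9 6.0
   vertex 1.0 0.5 0.4
  endloop
 endfacet
 facet normal 0.939 -0.031 -0.343
  outer loop
   vertex 2.8 4.9 1.9
   vertex 4.2 1.9 6.0
   vertex 2.0 0.6 0.1
  endloop
 endfacet
 facet normal -0.588 0.466 -0.661
  outer loop
   vertex 2.8 4.9 1.9
   vertex 1.0 0.5 0.4
   vertex 0.4 5.7 4.6
  endloop
 endfacet
 facet normal -0.299 0.415 -0.859
  outer loop
   vertex 2.8 4.9 1.9
   vertex 2.0 0.6 0.1
   vertex 1.0 0.5 0.4
  endloop
 endfacet
 facet normal -0.682 -0.477 0.555
  outer loop
   vertex 1.8 3.7 4.6
   vertex 4.2 1.9 6.0
   vertex 0.4 5.7 4.6
  endloop
 endfacet
 facet normal -0.705 -0.493 0.510
  outer loop
   vertex 1.8 3.7 4.6
   vertex 0.4 5.7 4.6
   vertex 1.0 0.5 0.4
  endloop
 endfacet
 facet normal -0.686 -0.510 0.519
  outer loop
   vertex 1.8 3.7 4.6
   vertex 1.0 0.5 0.4
   vertex 4.2 1.9 6.0
  endloop
 endfacet
 facet normal 0.260 0.964 -0.054
  outer loop
   vertex 3.3 4.9 4.3
   vertex 2.8 4.9 1.9
   vertex 0.4 5.7 4.6
  endloop
 endfacet
 facet normal 0.964 0.175 -0.201
  outer loop
   vertex 3.3 4.9 4.3
   vertex 4.2 1.9 6.0
   vertex 2.8 4.9 1.9
  endloop
 endfacet
 facet normal -0.456 -0.131 0.880
  outer loop
   vertex 2.9 4.4 5.7
   vertex 0.4 5.7 4.6
   vertex 4.2 1.9 6.0
  endloop
 endfacet
 facet normal 0.282 0.875 0.393
  outer loop
   vertex 2.9 4.4 5.7
   vertex 3.3 4.9 4.3
   vertex 0.4 5.7 4.6
  endloop
 endfacet
 facet normal 0.796 0.461 0.392
  outer loop
   vertex 2.9 4.4 5.7
   vertex 4.2 1.9 6.0
   vertex 3.3 4.9 4.3
  endloop
 endfacet
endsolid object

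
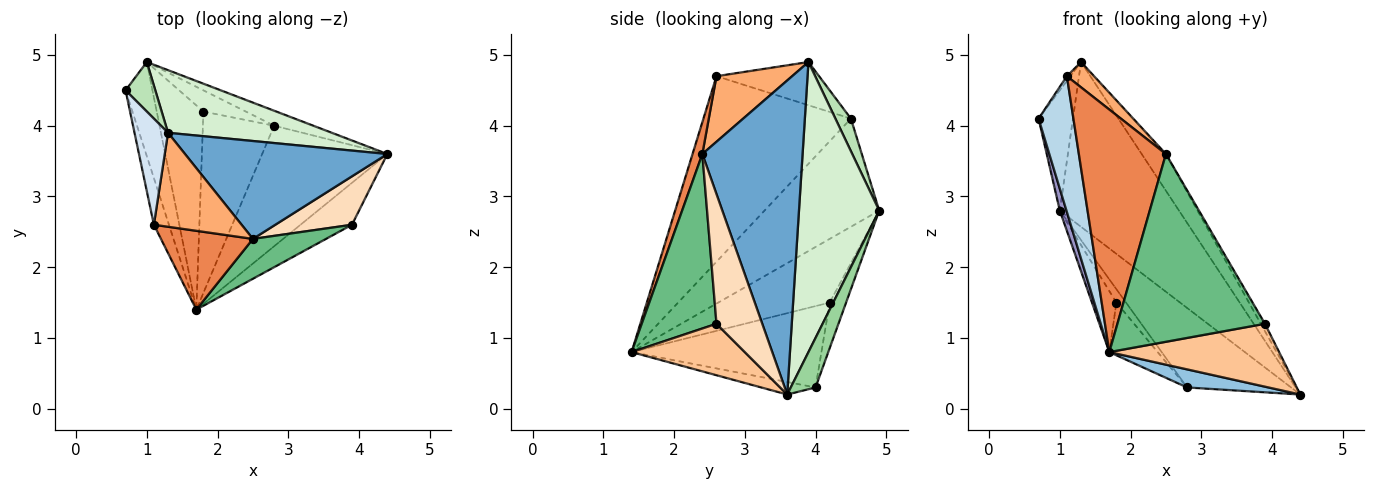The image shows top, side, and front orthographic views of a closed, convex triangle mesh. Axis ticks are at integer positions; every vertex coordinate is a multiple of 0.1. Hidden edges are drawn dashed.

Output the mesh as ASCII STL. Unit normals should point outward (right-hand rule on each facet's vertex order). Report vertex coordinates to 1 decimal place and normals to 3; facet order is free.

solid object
 facet normal 0.824 0.199 0.531
  outer loop
   vertex 2.5 2.4 3.6
   vertex 4.4 3.6 0.2
   vertex 1.3 3.9 4.9
  endloop
 endfacet
 facet normal -0.098 -0.148 -0.984
  outer loop
   vertex 2.8 4.0 0.3
   vertex 4.4 3.6 0.2
   vertex 1.7 1.4 0.8
  endloop
 endfacet
 facet normal -0.970 -0.229 -0.079
  outer loop
   vertex 1.1 2.6 4.7
   vertex 0.7 4.5 4.1
   vertex 1.7 1.4 0.8
  endloop
 endfacet
 facet normal -0.790 0.027 0.613
  outer loop
   vertex 1.1 2.6 4.7
   vertex 1.3 3.9 4.9
   vertex 0.7 4.5 4.1
  endloop
 endfacet
 facet normal 0.106 -0.946 0.307
  outer loop
   vertex 1.1 2.6 4.7
   vertex 1.7 1.4 0.8
   vertex 2.5 2.4 3.6
  endloop
 endfacet
 facet normal 0.585 -0.211 0.783
  outer loop
   vertex 1.1 2.6 4.7
   vertex 2.5 2.4 3.6
   vertex 1.3 3.9 4.9
  endloop
 endfacet
 facet normal 0.485 -0.728 -0.485
  outer loop
   vertex 3.9 2.6 1.2
   vertex 1.7 1.4 0.8
   vertex 4.4 3.6 0.2
  endloop
 endfacet
 facet normal 0.858 0.078 0.507
  outer loop
   vertex 3.9 2.6 1.2
   vertex 4.4 3.6 0.2
   vertex 2.5 2.4 3.6
  endloop
 endfacet
 facet normal 0.444 -0.876 0.186
  outer loop
   vertex 3.9 2.6 1.2
   vertex 2.5 2.4 3.6
   vertex 1.7 1.4 0.8
  endloop
 endfacet
 facet normal 0.228 0.957 -0.180
  outer loop
   vertex 1.0 4.9 2.8
   vertex 4.4 3.6 0.2
   vertex 2.8 4.0 0.3
  endloop
 endfacet
 facet normal 0.385 0.853 0.351
  outer loop
   vertex 1.0 4.9 2.8
   vertex 0.7 4.5 4.1
   vertex 1.3 3.9 4.9
  endloop
 endfacet
 facet normal 0.532 0.791 0.301
  outer loop
   vertex 1.0 4.9 2.8
   vertex 1.3 3.9 4.9
   vertex 4.4 3.6 0.2
  endloop
 endfacet
 facet normal -0.969 -0.056 -0.241
  outer loop
   vertex 1.0 4.9 2.8
   vertex 1.7 1.4 0.8
   vertex 0.7 4.5 4.1
  endloop
 endfacet
 facet normal -0.739 0.188 -0.647
  outer loop
   vertex 1.8 4.2 1.5
   vertex 2.8 4.0 0.3
   vertex 1.7 1.4 0.8
  endloop
 endfacet
 facet normal -0.794 0.174 -0.582
  outer loop
   vertex 1.8 4.2 1.5
   vertex 1.7 1.4 0.8
   vertex 1.0 4.9 2.8
  endloop
 endfacet
 facet normal -0.673 0.394 -0.626
  outer loop
   vertex 1.8 4.2 1.5
   vertex 1.0 4.9 2.8
   vertex 2.8 4.0 0.3
  endloop
 endfacet
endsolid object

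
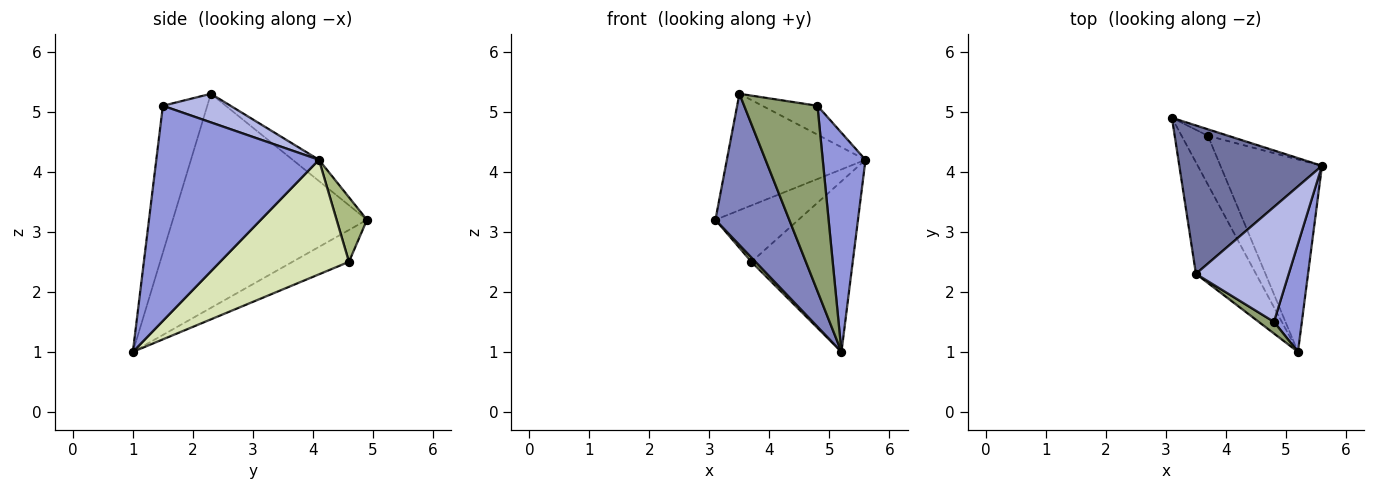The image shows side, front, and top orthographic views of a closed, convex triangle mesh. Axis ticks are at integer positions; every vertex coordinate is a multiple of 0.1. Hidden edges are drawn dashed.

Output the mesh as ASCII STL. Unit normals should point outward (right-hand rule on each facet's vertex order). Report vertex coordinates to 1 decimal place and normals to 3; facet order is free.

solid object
 facet normal -0.116 0.613 0.781
  outer loop
   vertex 3.5 2.3 5.3
   vertex 5.6 4.1 4.2
   vertex 3.1 4.9 3.2
  endloop
 endfacet
 facet normal -0.904 -0.344 -0.254
  outer loop
   vertex 3.5 2.3 5.3
   vertex 3.1 4.9 3.2
   vertex 5.2 1.0 1.0
  endloop
 endfacet
 facet normal 0.960 -0.252 0.124
  outer loop
   vertex 4.8 1.5 5.1
   vertex 5.2 1.0 1.0
   vertex 5.6 4.1 4.2
  endloop
 endfacet
 facet normal 0.287 0.233 0.929
  outer loop
   vertex 4.8 1.5 5.1
   vertex 5.6 4.1 4.2
   vertex 3.5 2.3 5.3
  endloop
 endfacet
 facet normal -0.517 -0.854 0.054
  outer loop
   vertex 4.8 1.5 5.1
   vertex 3.5 2.3 5.3
   vertex 5.2 1.0 1.0
  endloop
 endfacet
 facet normal 0.342 0.934 -0.107
  outer loop
   vertex 3.7 4.6 2.5
   vertex 3.1 4.9 3.2
   vertex 5.6 4.1 4.2
  endloop
 endfacet
 facet normal -0.770 -0.056 -0.636
  outer loop
   vertex 3.7 4.6 2.5
   vertex 5.2 1.0 1.0
   vertex 3.1 4.9 3.2
  endloop
 endfacet
 facet normal 0.645 0.507 -0.572
  outer loop
   vertex 3.7 4.6 2.5
   vertex 5.6 4.1 4.2
   vertex 5.2 1.0 1.0
  endloop
 endfacet
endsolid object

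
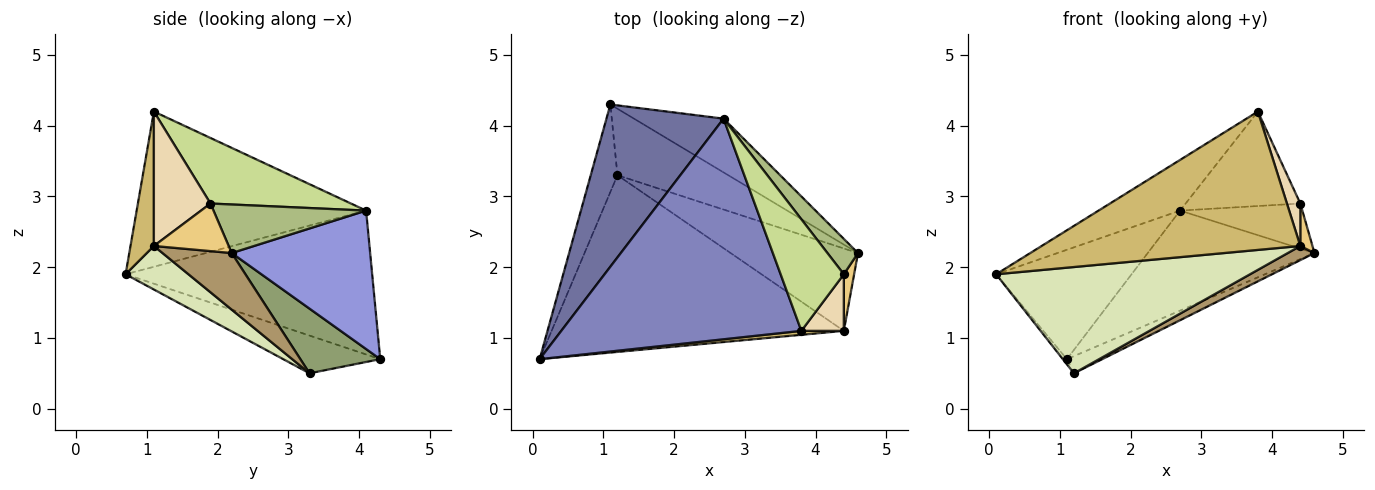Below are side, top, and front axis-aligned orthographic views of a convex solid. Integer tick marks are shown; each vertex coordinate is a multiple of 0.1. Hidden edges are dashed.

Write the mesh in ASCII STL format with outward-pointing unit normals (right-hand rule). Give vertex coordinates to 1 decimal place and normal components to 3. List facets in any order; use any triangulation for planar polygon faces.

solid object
 facet normal -0.713 0.392 0.581
  outer loop
   vertex 2.7 4.1 2.8
   vertex 1.1 4.3 0.7
   vertex 0.1 0.7 1.9
  endloop
 endfacet
 facet normal -0.533 0.189 0.825
  outer loop
   vertex 2.7 4.1 2.8
   vertex 0.1 0.7 1.9
   vertex 3.8 1.1 4.2
  endloop
 endfacet
 facet normal 0.590 0.711 -0.382
  outer loop
   vertex 2.7 4.1 2.8
   vertex 4.6 2.2 2.2
   vertex 1.1 4.3 0.7
  endloop
 endfacet
 facet normal -0.816 0.034 -0.578
  outer loop
   vertex 1.2 3.3 0.5
   vertex 0.1 0.7 1.9
   vertex 1.1 4.3 0.7
  endloop
 endfacet
 facet normal 0.492 0.218 -0.843
  outer loop
   vertex 1.2 3.3 0.5
   vertex 1.1 4.3 0.7
   vertex 4.6 2.2 2.2
  endloop
 endfacet
 facet normal 0.700 0.561 0.441
  outer loop
   vertex 4.4 1.9 2.9
   vertex 4.6 2.2 2.2
   vertex 2.7 4.1 2.8
  endloop
 endfacet
 facet normal 0.621 0.507 0.598
  outer loop
   vertex 4.4 1.9 2.9
   vertex 2.7 4.1 2.8
   vertex 3.8 1.1 4.2
  endloop
 endfacet
 facet normal 0.127 -0.511 -0.850
  outer loop
   vertex 4.4 1.1 2.3
   vertex 0.1 0.7 1.9
   vertex 1.2 3.3 0.5
  endloop
 endfacet
 facet normal 0.401 -0.155 -0.903
  outer loop
   vertex 4.4 1.1 2.3
   vertex 1.2 3.3 0.5
   vertex 4.6 2.2 2.2
  endloop
 endfacet
 facet normal 0.090 -0.996 0.028
  outer loop
   vertex 4.4 1.1 2.3
   vertex 3.8 1.1 4.2
   vertex 0.1 0.7 1.9
  endloop
 endfacet
 facet normal 0.965 -0.157 0.209
  outer loop
   vertex 4.4 1.1 2.3
   vertex 4.6 2.2 2.2
   vertex 4.4 1.9 2.9
  endloop
 endfacet
 facet normal 0.930 -0.220 0.294
  outer loop
   vertex 4.4 1.1 2.3
   vertex 4.4 1.9 2.9
   vertex 3.8 1.1 4.2
  endloop
 endfacet
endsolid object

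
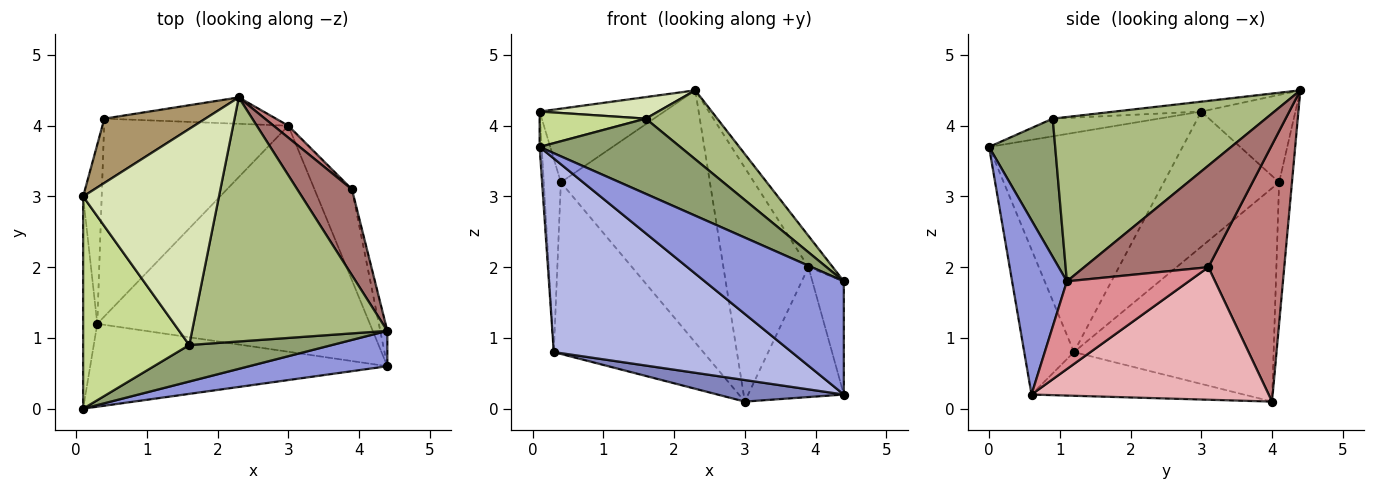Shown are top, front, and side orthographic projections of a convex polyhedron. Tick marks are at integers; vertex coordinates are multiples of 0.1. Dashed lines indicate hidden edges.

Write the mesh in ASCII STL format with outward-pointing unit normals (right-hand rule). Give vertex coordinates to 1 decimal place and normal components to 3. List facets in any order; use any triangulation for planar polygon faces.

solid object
 facet normal -0.998 0.011 -0.064
  outer loop
   vertex 0.3 1.2 0.8
   vertex 0.1 0.0 3.7
   vertex 0.1 3.0 4.2
  endloop
 endfacet
 facet normal -0.158 -0.094 -0.983
  outer loop
   vertex 4.4 0.6 0.2
   vertex 0.3 1.2 0.8
   vertex 3.0 4.0 0.1
  endloop
 endfacet
 facet normal 0.352 -0.893 0.279
  outer loop
   vertex 4.4 0.6 0.2
   vertex 4.4 1.1 1.8
   vertex 0.1 0.0 3.7
  endloop
 endfacet
 facet normal -0.189 -0.903 -0.387
  outer loop
   vertex 4.4 0.6 0.2
   vertex 0.1 0.0 3.7
   vertex 0.3 1.2 0.8
  endloop
 endfacet
 facet normal 0.390 -0.828 0.402
  outer loop
   vertex 1.6 0.9 4.1
   vertex 0.1 0.0 3.7
   vertex 4.4 1.1 1.8
  endloop
 endfacet
 facet normal 0.629 -0.211 0.748
  outer loop
   vertex 1.6 0.9 4.1
   vertex 4.4 1.1 1.8
   vertex 2.3 4.4 4.5
  endloop
 endfacet
 facet normal -0.162 -0.162 0.973
  outer loop
   vertex 1.6 0.9 4.1
   vertex 0.1 3.0 4.2
   vertex 0.1 0.0 3.7
  endloop
 endfacet
 facet normal -0.072 -0.099 0.992
  outer loop
   vertex 1.6 0.9 4.1
   vertex 2.3 4.4 4.5
   vertex 0.1 3.0 4.2
  endloop
 endfacet
 facet normal -0.495 0.655 0.572
  outer loop
   vertex 0.4 4.1 3.2
   vertex 0.1 3.0 4.2
   vertex 2.3 4.4 4.5
  endloop
 endfacet
 facet normal -0.086 0.991 -0.104
  outer loop
   vertex 0.4 4.1 3.2
   vertex 2.3 4.4 4.5
   vertex 3.0 4.0 0.1
  endloop
 endfacet
 facet normal -0.980 0.145 -0.134
  outer loop
   vertex 0.4 4.1 3.2
   vertex 0.3 1.2 0.8
   vertex 0.1 3.0 4.2
  endloop
 endfacet
 facet normal -0.659 0.493 -0.568
  outer loop
   vertex 0.4 4.1 3.2
   vertex 3.0 4.0 0.1
   vertex 0.3 1.2 0.8
  endloop
 endfacet
 facet normal 0.868 0.170 0.467
  outer loop
   vertex 3.9 3.1 2.0
   vertex 2.3 4.4 4.5
   vertex 4.4 1.1 1.8
  endloop
 endfacet
 facet normal 0.665 0.746 0.038
  outer loop
   vertex 3.9 3.1 2.0
   vertex 3.0 4.0 0.1
   vertex 2.3 4.4 4.5
  endloop
 endfacet
 facet normal 0.965 0.249 -0.078
  outer loop
   vertex 3.9 3.1 2.0
   vertex 4.4 1.1 1.8
   vertex 4.4 0.6 0.2
  endloop
 endfacet
 facet normal 0.897 0.362 -0.253
  outer loop
   vertex 3.9 3.1 2.0
   vertex 4.4 0.6 0.2
   vertex 3.0 4.0 0.1
  endloop
 endfacet
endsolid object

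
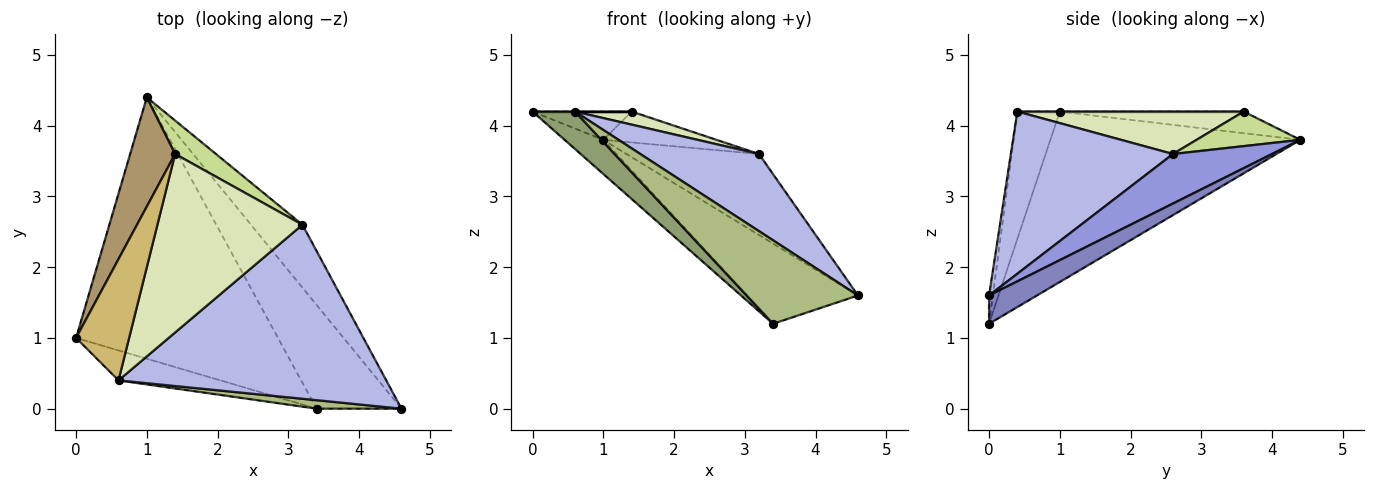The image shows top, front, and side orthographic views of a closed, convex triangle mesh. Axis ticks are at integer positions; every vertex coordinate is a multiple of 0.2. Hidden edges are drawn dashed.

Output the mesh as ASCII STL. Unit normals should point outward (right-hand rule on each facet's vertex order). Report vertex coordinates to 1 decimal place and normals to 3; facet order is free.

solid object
 facet normal -0.642 0.099 -0.760
  outer loop
   vertex 3.4 0.0 1.2
   vertex 0.0 1.0 4.2
   vertex 1.0 4.4 3.8
  endloop
 endfacet
 facet normal 0.255 0.591 -0.765
  outer loop
   vertex 3.4 0.0 1.2
   vertex 1.0 4.4 3.8
   vertex 4.6 0.0 1.6
  endloop
 endfacet
 facet normal 0.508 0.680 -0.528
  outer loop
   vertex 3.2 2.6 3.6
   vertex 4.6 0.0 1.6
   vertex 1.0 4.4 3.8
  endloop
 endfacet
 facet normal 0.484 -0.354 0.800
  outer loop
   vertex 0.6 0.4 4.2
   vertex 4.6 0.0 1.6
   vertex 3.2 2.6 3.6
  endloop
 endfacet
 facet normal -0.615 -0.615 -0.492
  outer loop
   vertex 0.6 0.4 4.2
   vertex 0.0 1.0 4.2
   vertex 3.4 0.0 1.2
  endloop
 endfacet
 facet normal -0.034 -0.994 0.101
  outer loop
   vertex 0.6 0.4 4.2
   vertex 3.4 0.0 1.2
   vertex 4.6 0.0 1.6
  endloop
 endfacet
 facet normal 0.528 0.576 0.624
  outer loop
   vertex 1.4 3.6 4.2
   vertex 3.2 2.6 3.6
   vertex 1.0 4.4 3.8
  endloop
 endfacet
 facet normal 0.280 -0.070 0.957
  outer loop
   vertex 1.4 3.6 4.2
   vertex 0.6 0.4 4.2
   vertex 3.2 2.6 3.6
  endloop
 endfacet
 facet normal -0.422 0.227 0.877
  outer loop
   vertex 1.4 3.6 4.2
   vertex 1.0 4.4 3.8
   vertex 0.0 1.0 4.2
  endloop
 endfacet
 facet normal 0.000 0.000 1.000
  outer loop
   vertex 1.4 3.6 4.2
   vertex 0.0 1.0 4.2
   vertex 0.6 0.4 4.2
  endloop
 endfacet
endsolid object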